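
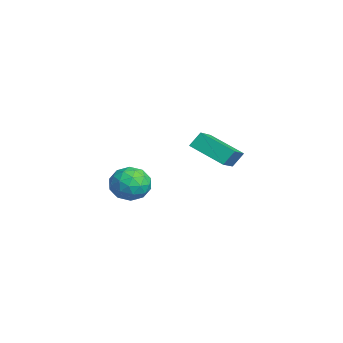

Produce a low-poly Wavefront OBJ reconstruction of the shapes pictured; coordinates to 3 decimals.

v 1.078 -0.084 0.949
v 0.937 0.535 1.76
v 2.363 1.397 0.043
v 2.222 2.016 0.855
v 2.758 -0.956 1.905
v 2.617 -0.337 2.717
v 4.043 0.525 1
v 3.902 1.144 1.811
v -4.124 -1.968 -3.134
v -2.908 -2.012 -3.426
v -4.352 -3.868 -3.794
v -3.136 -3.912 -4.086
v -3.49 -3.875 -2.887
v -3.349 -2.7 -2.479
v -3.911 -3.18 -4.741
v -3.77 -2.005 -4.333
v -2.777 -2.761 -4.42
v -2.516 -3.19 -3.274
v -4.744 -2.69 -3.946
v -4.483 -3.119 -2.8
v -3.496 -1.823 -3.222
v -3.764 -4.057 -3.998
v -3.972 -4.035 -3.293
v -3.257 -4.061 -3.465
v -3.755 -2.228 -2.665
v -3.041 -2.253 -2.837
v -3.382 -3.348 -2.52
v -4.219 -3.627 -4.383
v -3.505 -3.652 -4.555
v -4.003 -1.819 -3.755
v -3.288 -1.845 -3.927
v -3.878 -2.532 -4.7
v -2.704 -2.289 -3.978
v -2.838 -3.406 -4.366
v -3.293 -2.976 -4.751
v -3.211 -2.285 -4.511
v -2.551 -2.541 -3.304
v -2.685 -3.658 -3.692
v -2.893 -3.636 -2.987
v -2.81 -2.946 -2.747
v -2.474 -2.982 -3.888
v -4.575 -2.222 -3.528
v -4.709 -3.339 -3.916
v -4.45 -2.934 -4.473
v -4.367 -2.244 -4.233
v -4.422 -2.474 -2.854
v -4.556 -3.591 -3.242
v -4.049 -3.595 -2.709
v -3.967 -2.904 -2.469
v -4.786 -2.898 -3.332
f 2 4 1
f 5 2 1
f 1 4 3
f 3 5 1
f 2 8 4
f 6 2 5
f 6 8 2
f 4 8 3
f 7 5 3
f 3 8 7
f 7 6 5
f 8 6 7
f 9 46 25
f 46 20 49
f 25 49 14
f 46 49 25
f 9 25 21
f 25 14 26
f 21 26 10
f 25 26 21
f 9 21 30
f 21 10 31
f 30 31 16
f 21 31 30
f 9 30 42
f 30 16 45
f 42 45 19
f 30 45 42
f 9 42 46
f 42 19 50
f 46 50 20
f 42 50 46
f 10 26 37
f 26 14 40
f 37 40 18
f 26 40 37
f 14 49 27
f 49 20 48
f 27 48 13
f 49 48 27
f 20 50 47
f 50 19 43
f 47 43 11
f 50 43 47
f 19 45 44
f 45 16 32
f 44 32 15
f 45 32 44
f 16 31 36
f 31 10 33
f 36 33 17
f 31 33 36
f 12 38 24
f 38 18 39
f 24 39 13
f 38 39 24
f 12 24 22
f 24 13 23
f 22 23 11
f 24 23 22
f 12 22 29
f 22 11 28
f 29 28 15
f 22 28 29
f 12 29 34
f 29 15 35
f 34 35 17
f 29 35 34
f 12 34 38
f 34 17 41
f 38 41 18
f 34 41 38
f 13 39 27
f 39 18 40
f 27 40 14
f 39 40 27
f 11 23 47
f 23 13 48
f 47 48 20
f 23 48 47
f 15 28 44
f 28 11 43
f 44 43 19
f 28 43 44
f 17 35 36
f 35 15 32
f 36 32 16
f 35 32 36
f 18 41 37
f 41 17 33
f 37 33 10
f 41 33 37



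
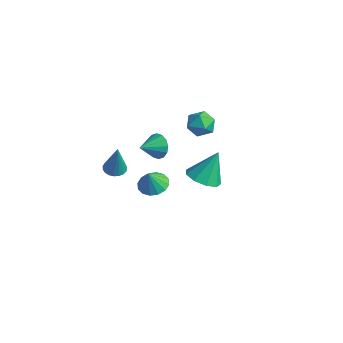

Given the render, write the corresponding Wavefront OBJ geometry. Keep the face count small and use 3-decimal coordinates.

v -0.236 -1.055 1.938
v 0.176 -1.291 1.245
v -0.184 -2.265 2.382
v 0.487 -1.175 1.527
v 0.603 -1.026 1.919
v 0.495 -0.885 2.315
v 0.19 -0.789 2.611
v -0.228 -0.765 2.726
v -0.649 -0.819 2.63
v -0.959 -0.936 2.349
v -1.075 -1.084 1.957
v -0.967 -1.225 1.56
v -0.663 -1.321 1.265
v -0.244 -1.345 1.15
v -4.158 -1.225 -2.347
v -3.637 -1.641 -2.526
v -3.582 -1.395 -0.273
v -3.514 -1.382 -2.539
v -3.502 -1.096 -2.519
v -3.604 -0.832 -2.469
v -3.801 -0.636 -2.398
v -4.06 -0.542 -2.319
v -4.336 -0.566 -2.244
v -4.581 -0.704 -2.187
v -4.753 -0.932 -2.158
v -4.822 -1.21 -2.162
v -4.777 -1.491 -2.198
v -4.624 -1.726 -2.259
v -4.39 -1.874 -2.336
v -4.117 -1.91 -2.415
v -3.851 -1.828 -2.482
v -2.97 0.565 -3.815
v -2.383 -0.076 -4.147
v -2.79 0.095 -2.585
v -2.107 0.304 -4.042
v -2.062 0.754 -3.877
v -2.26 1.154 -3.695
v -2.649 1.395 -3.546
v -3.124 1.414 -3.468
v -3.558 1.206 -3.484
v -3.834 0.826 -3.589
v -3.879 0.376 -3.754
v -3.681 -0.023 -3.936
v -3.292 -0.265 -4.085
v -2.817 -0.284 -4.162
v -0.96 2.08 2.355
v -0.223 2.621 2.345
v -0.117 0.939 2.775
v 0.62 1.48 2.765
v -0.027 1.601 3.399
v -0.549 2.307 3.14
v 0.209 1.253 1.98
v -0.313 1.959 1.721
v 0.5 2.11 2.113
v 0.354 2.325 2.99
v -0.694 1.235 2.13
v -0.84 1.45 3.007
v 3.314 -0.668 1.441
v 4.322 -0.522 1.289
v 3.446 0.228 3.179
v 3.958 0.025 1.035
v 3.293 0.248 0.97
v 2.638 0.042 1.126
v 2.299 -0.496 1.429
v 2.435 -1.115 1.738
v 2.982 -1.524 1.908
v 3.685 -1.533 1.859
v 4.214 -1.137 1.615
f 2 1 4
f 2 4 3
f 4 1 5
f 4 5 3
f 5 1 6
f 5 6 3
f 6 1 7
f 6 7 3
f 7 1 8
f 7 8 3
f 8 1 9
f 8 9 3
f 9 1 10
f 9 10 3
f 10 1 11
f 10 11 3
f 11 1 12
f 11 12 3
f 12 1 13
f 12 13 3
f 13 1 14
f 13 14 3
f 14 1 2
f 14 2 3
f 16 15 18
f 16 18 17
f 18 15 19
f 18 19 17
f 19 15 20
f 19 20 17
f 20 15 21
f 20 21 17
f 21 15 22
f 21 22 17
f 22 15 23
f 22 23 17
f 23 15 24
f 23 24 17
f 24 15 25
f 24 25 17
f 25 15 26
f 25 26 17
f 26 15 27
f 26 27 17
f 27 15 28
f 27 28 17
f 28 15 29
f 28 29 17
f 29 15 30
f 29 30 17
f 30 15 31
f 30 31 17
f 31 15 16
f 31 16 17
f 33 32 35
f 33 35 34
f 35 32 36
f 35 36 34
f 36 32 37
f 36 37 34
f 37 32 38
f 37 38 34
f 38 32 39
f 38 39 34
f 39 32 40
f 39 40 34
f 40 32 41
f 40 41 34
f 41 32 42
f 41 42 34
f 42 32 43
f 42 43 34
f 43 32 44
f 43 44 34
f 44 32 45
f 44 45 34
f 45 32 33
f 45 33 34
f 46 57 51
f 46 51 47
f 46 47 53
f 46 53 56
f 46 56 57
f 47 51 55
f 51 57 50
f 57 56 48
f 56 53 52
f 53 47 54
f 49 55 50
f 49 50 48
f 49 48 52
f 49 52 54
f 49 54 55
f 50 55 51
f 48 50 57
f 52 48 56
f 54 52 53
f 55 54 47
f 59 58 61
f 59 61 60
f 61 58 62
f 61 62 60
f 62 58 63
f 62 63 60
f 63 58 64
f 63 64 60
f 64 58 65
f 64 65 60
f 65 58 66
f 65 66 60
f 66 58 67
f 66 67 60
f 67 58 68
f 67 68 60
f 68 58 59
f 68 59 60



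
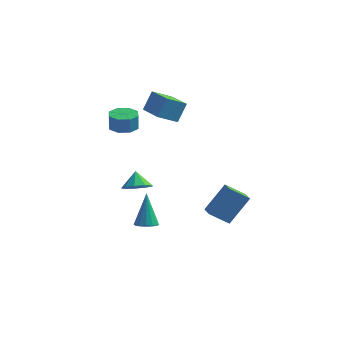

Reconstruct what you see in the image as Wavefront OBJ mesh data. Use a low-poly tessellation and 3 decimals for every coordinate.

v -0.386 -4.29 -1.415
v 0.297 -4.367 -1.286
v -0.674 -3.47 0.595
v 0.266 -4.035 -1.426
v 0.059 -3.77 -1.563
v -0.266 -3.645 -1.661
v -0.624 -3.693 -1.693
v -0.918 -3.9 -1.65
v -1.07 -4.212 -1.545
v -1.038 -4.545 -1.405
v -0.832 -4.809 -1.267
v -0.506 -4.934 -1.17
v -0.148 -4.887 -1.138
v 0.146 -4.679 -1.18
v 1.663 -0.326 -2.154
v 2.519 0.738 -0.507
v 2.747 0.151 -3.025
v 3.603 1.215 -1.378
v 2.197 -1.115 -1.922
v 3.053 -0.051 -0.275
v 3.281 -0.638 -2.793
v 4.137 0.426 -1.146
v -1.992 1.813 3.654
v -1.678 2.487 4.887
v -3.412 3.168 3.275
v -3.099 3.842 4.508
v -1.041 2.618 2.972
v -0.728 3.292 4.205
v -2.462 3.973 2.593
v -2.148 4.647 3.826
v -3.513 0.32 3.345
v -2.613 0.338 3.34
v -2.607 0.337 4.41
v -3.507 0.32 4.415
v -2.889 0.969 3.342
v -2.883 0.968 4.412
v -3.53 1.22 3.346
v -3.524 1.219 4.416
v -4.162 0.945 3.349
v -4.155 0.944 4.419
v -4.413 0.303 3.35
v -4.407 0.302 4.42
v -4.137 -0.328 3.348
v -4.131 -0.329 4.418
v -3.496 -0.579 3.344
v -3.49 -0.58 4.414
v -2.865 -0.304 3.341
v -2.858 -0.305 4.411
v -2.496 -0.216 -1.244
v -1.848 -0.633 -0.704
v -2.844 0.416 -0.336
v -1.601 -0.105 -0.977
v -1.773 0.37 -1.375
v -2.283 0.571 -1.711
v -2.892 0.403 -1.829
v -3.316 -0.054 -1.672
v -3.356 -0.588 -1.316
v -2.993 -0.947 -0.925
v -2.398 -0.965 -0.684
f 2 1 4
f 2 4 3
f 4 1 5
f 4 5 3
f 5 1 6
f 5 6 3
f 6 1 7
f 6 7 3
f 7 1 8
f 7 8 3
f 8 1 9
f 8 9 3
f 9 1 10
f 9 10 3
f 10 1 11
f 10 11 3
f 11 1 12
f 11 12 3
f 12 1 13
f 12 13 3
f 13 1 14
f 13 14 3
f 14 1 2
f 14 2 3
f 16 18 15
f 19 16 15
f 15 18 17
f 17 19 15
f 16 22 18
f 20 16 19
f 20 22 16
f 18 22 17
f 21 19 17
f 17 22 21
f 21 20 19
f 22 20 21
f 24 26 23
f 27 24 23
f 23 26 25
f 25 27 23
f 24 30 26
f 28 24 27
f 28 30 24
f 26 30 25
f 29 27 25
f 25 30 29
f 29 28 27
f 30 28 29
f 32 31 35
f 32 35 33
f 33 35 36
f 33 36 34
f 35 31 37
f 35 37 36
f 36 37 38
f 36 38 34
f 37 31 39
f 37 39 38
f 38 39 40
f 38 40 34
f 39 31 41
f 39 41 40
f 40 41 42
f 40 42 34
f 41 31 43
f 41 43 42
f 42 43 44
f 42 44 34
f 43 31 45
f 43 45 44
f 44 45 46
f 44 46 34
f 45 31 47
f 45 47 46
f 46 47 48
f 46 48 34
f 47 31 32
f 47 32 48
f 48 32 33
f 48 33 34
f 50 49 52
f 50 52 51
f 52 49 53
f 52 53 51
f 53 49 54
f 53 54 51
f 54 49 55
f 54 55 51
f 55 49 56
f 55 56 51
f 56 49 57
f 56 57 51
f 57 49 58
f 57 58 51
f 58 49 59
f 58 59 51
f 59 49 50
f 59 50 51



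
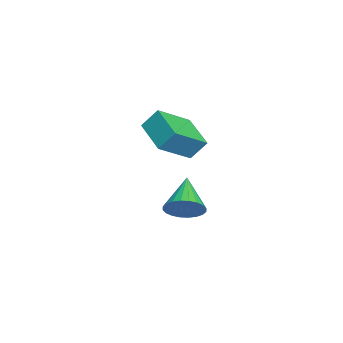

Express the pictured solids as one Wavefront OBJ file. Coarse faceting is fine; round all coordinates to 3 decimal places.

v 1.059 3.411 -1.933
v 1.394 3.852 -1.458
v -0.199 3.389 -1.027
v 1.267 4.041 -1.629
v 1.108 4.134 -1.847
v 0.942 4.117 -2.078
v 0.794 3.992 -2.286
v 0.686 3.779 -2.441
v 0.634 3.51 -2.519
v 0.648 3.226 -2.508
v 0.723 2.97 -2.409
v 0.85 2.781 -2.237
v 1.009 2.688 -2.02
v 1.175 2.705 -1.789
v 1.323 2.829 -1.58
v 1.431 3.042 -1.425
v 1.483 3.312 -1.348
v 1.469 3.596 -1.359
v 1.152 3.046 1.489
v 1.154 3.579 2.177
v 2.347 3.707 0.973
v 2.349 4.24 1.66
v 1.991 2.1 2.22
v 1.993 2.633 2.907
v 3.186 2.761 1.703
v 3.188 3.294 2.391
f 2 1 4
f 2 4 3
f 4 1 5
f 4 5 3
f 5 1 6
f 5 6 3
f 6 1 7
f 6 7 3
f 7 1 8
f 7 8 3
f 8 1 9
f 8 9 3
f 9 1 10
f 9 10 3
f 10 1 11
f 10 11 3
f 11 1 12
f 11 12 3
f 12 1 13
f 12 13 3
f 13 1 14
f 13 14 3
f 14 1 15
f 14 15 3
f 15 1 16
f 15 16 3
f 16 1 17
f 16 17 3
f 17 1 18
f 17 18 3
f 18 1 2
f 18 2 3
f 20 22 19
f 23 20 19
f 19 22 21
f 21 23 19
f 20 26 22
f 24 20 23
f 24 26 20
f 22 26 21
f 25 23 21
f 21 26 25
f 25 24 23
f 26 24 25



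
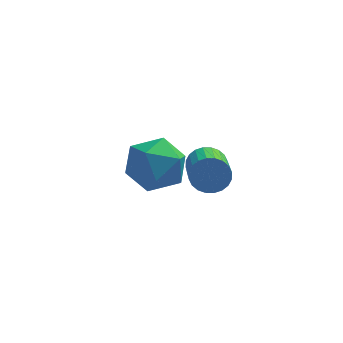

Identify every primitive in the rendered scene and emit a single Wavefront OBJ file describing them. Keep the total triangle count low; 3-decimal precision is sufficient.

v -1.067 1.568 0.629
v -0.721 1.33 0.121
v -0.706 -0.486 0.982
v -1.053 -0.248 1.491
v -0.532 1.406 0.278
v -0.518 -0.41 1.14
v -0.425 1.507 0.49
v -0.41 -0.309 1.351
v -0.416 1.617 0.722
v -0.401 -0.199 1.584
v -0.506 1.72 0.94
v -0.491 -0.096 1.802
v -0.681 1.8 1.111
v -0.666 -0.016 1.973
v -0.915 1.844 1.209
v -0.9 0.028 2.07
v -1.172 1.847 1.218
v -1.158 0.031 2.08
v -1.414 1.806 1.138
v -1.399 -0.01 1.999
v -1.602 1.73 0.98
v -1.588 -0.086 1.842
v -1.71 1.629 0.769
v -1.695 -0.187 1.63
v -1.719 1.519 0.536
v -1.704 -0.297 1.398
v -1.629 1.416 0.318
v -1.614 -0.4 1.18
v -1.454 1.336 0.147
v -1.439 -0.48 1.009
v -1.22 1.292 0.05
v -1.205 -0.524 0.911
v -0.962 1.289 0.04
v -0.948 -0.527 0.902
v -3.421 4.157 -0.397
v -2.333 4.16 -0.006
v -2.887 3.14 -1.874
v -1.799 3.143 -1.483
v -2.615 2.55 -0.917
v -2.945 3.179 -0.004
v -2.275 4.121 -1.876
v -2.605 4.75 -0.963
v -1.624 4.138 -0.92
v -1.834 3.167 -0.327
v -3.386 4.133 -1.553
v -3.596 3.162 -0.96
f 2 1 5
f 2 5 3
f 3 5 6
f 3 6 4
f 5 1 7
f 5 7 6
f 6 7 8
f 6 8 4
f 7 1 9
f 7 9 8
f 8 9 10
f 8 10 4
f 9 1 11
f 9 11 10
f 10 11 12
f 10 12 4
f 11 1 13
f 11 13 12
f 12 13 14
f 12 14 4
f 13 1 15
f 13 15 14
f 14 15 16
f 14 16 4
f 15 1 17
f 15 17 16
f 16 17 18
f 16 18 4
f 17 1 19
f 17 19 18
f 18 19 20
f 18 20 4
f 19 1 21
f 19 21 20
f 20 21 22
f 20 22 4
f 21 1 23
f 21 23 22
f 22 23 24
f 22 24 4
f 23 1 25
f 23 25 24
f 24 25 26
f 24 26 4
f 25 1 27
f 25 27 26
f 26 27 28
f 26 28 4
f 27 1 29
f 27 29 28
f 28 29 30
f 28 30 4
f 29 1 31
f 29 31 30
f 30 31 32
f 30 32 4
f 31 1 33
f 31 33 32
f 32 33 34
f 32 34 4
f 33 1 2
f 33 2 34
f 34 2 3
f 34 3 4
f 35 46 40
f 35 40 36
f 35 36 42
f 35 42 45
f 35 45 46
f 36 40 44
f 40 46 39
f 46 45 37
f 45 42 41
f 42 36 43
f 38 44 39
f 38 39 37
f 38 37 41
f 38 41 43
f 38 43 44
f 39 44 40
f 37 39 46
f 41 37 45
f 43 41 42
f 44 43 36



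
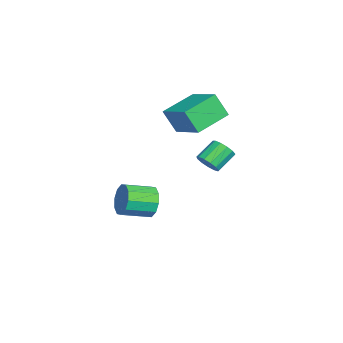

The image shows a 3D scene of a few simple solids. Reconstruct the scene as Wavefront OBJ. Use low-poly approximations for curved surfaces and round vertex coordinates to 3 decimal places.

v 2.947 2.443 2.221
v 3.394 2.907 2.307
v 2.619 3.522 3.005
v 2.173 3.057 2.919
v 3.202 3.002 2.01
v 2.428 3.617 2.708
v 2.929 2.92 1.78
v 2.155 3.535 2.478
v 2.662 2.686 1.69
v 1.888 3.301 2.388
v 2.485 2.375 1.769
v 1.711 2.99 2.466
v 2.456 2.085 1.991
v 1.681 2.7 2.688
v 2.582 1.909 2.286
v 1.808 2.524 2.984
v 2.824 1.902 2.561
v 2.05 2.517 3.258
v 3.105 2.067 2.728
v 2.331 2.682 3.425
v 3.336 2.351 2.734
v 2.562 2.966 3.431
v 3.444 2.664 2.577
v 2.67 3.279 3.275
v -0.856 -0.965 -2.905
v -0.558 -0.546 -2.107
v 0.155 -1.877 -1.676
v -0.144 -2.295 -2.475
v -1.08 -0.791 -1.999
v -0.368 -2.122 -1.568
v -1.517 -1.102 -2.237
v -0.805 -2.433 -1.806
v -1.702 -1.361 -2.731
v -0.989 -2.692 -2.3
v -1.563 -1.468 -3.291
v -0.851 -2.799 -2.86
v -1.155 -1.383 -3.704
v -0.442 -2.714 -3.273
v -0.632 -1.138 -3.812
v 0.08 -2.469 -3.381
v -0.195 -0.827 -3.574
v 0.517 -2.158 -3.143
v -0.011 -0.568 -3.08
v 0.702 -1.899 -2.649
v -0.149 -0.461 -2.52
v 0.563 -1.792 -2.089
v -3.413 1.242 2.082
v -3.479 0.565 3.362
v -2.092 2.564 2.849
v -2.158 1.887 4.129
v -1.902 0.053 1.531
v -1.968 -0.624 2.811
v -0.581 1.375 2.298
v -0.647 0.698 3.578
f 2 1 5
f 2 5 3
f 3 5 6
f 3 6 4
f 5 1 7
f 5 7 6
f 6 7 8
f 6 8 4
f 7 1 9
f 7 9 8
f 8 9 10
f 8 10 4
f 9 1 11
f 9 11 10
f 10 11 12
f 10 12 4
f 11 1 13
f 11 13 12
f 12 13 14
f 12 14 4
f 13 1 15
f 13 15 14
f 14 15 16
f 14 16 4
f 15 1 17
f 15 17 16
f 16 17 18
f 16 18 4
f 17 1 19
f 17 19 18
f 18 19 20
f 18 20 4
f 19 1 21
f 19 21 20
f 20 21 22
f 20 22 4
f 21 1 23
f 21 23 22
f 22 23 24
f 22 24 4
f 23 1 2
f 23 2 24
f 24 2 3
f 24 3 4
f 26 25 29
f 26 29 27
f 27 29 30
f 27 30 28
f 29 25 31
f 29 31 30
f 30 31 32
f 30 32 28
f 31 25 33
f 31 33 32
f 32 33 34
f 32 34 28
f 33 25 35
f 33 35 34
f 34 35 36
f 34 36 28
f 35 25 37
f 35 37 36
f 36 37 38
f 36 38 28
f 37 25 39
f 37 39 38
f 38 39 40
f 38 40 28
f 39 25 41
f 39 41 40
f 40 41 42
f 40 42 28
f 41 25 43
f 41 43 42
f 42 43 44
f 42 44 28
f 43 25 45
f 43 45 44
f 44 45 46
f 44 46 28
f 45 25 26
f 45 26 46
f 46 26 27
f 46 27 28
f 48 50 47
f 51 48 47
f 47 50 49
f 49 51 47
f 48 54 50
f 52 48 51
f 52 54 48
f 50 54 49
f 53 51 49
f 49 54 53
f 53 52 51
f 54 52 53



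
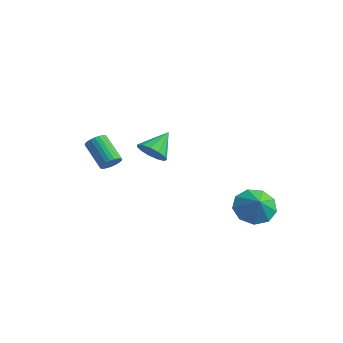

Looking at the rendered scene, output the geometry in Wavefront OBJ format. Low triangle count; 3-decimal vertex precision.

v -1.726 0.151 -1.212
v -1.407 0.445 -0.89
v -2.594 0.723 0.034
v -2.914 0.429 -0.288
v -1.477 0.592 -1.024
v -2.664 0.87 -0.1
v -1.585 0.671 -1.187
v -2.772 0.95 -0.263
v -1.714 0.672 -1.353
v -2.901 0.95 -0.429
v -1.845 0.593 -1.498
v -3.033 0.871 -0.574
v -1.958 0.447 -1.599
v -3.146 0.725 -0.675
v -2.036 0.256 -1.642
v -3.223 0.534 -0.718
v -2.067 0.049 -1.619
v -3.254 0.327 -0.695
v -2.046 -0.143 -1.534
v -3.233 0.135 -0.61
v -1.976 -0.29 -1.4
v -3.163 -0.012 -0.476
v -1.868 -0.37 -1.237
v -3.055 -0.091 -0.313
v -1.739 -0.37 -1.071
v -2.926 -0.092 -0.147
v -1.607 -0.291 -0.926
v -2.795 -0.013 -0.002
v -1.494 -0.145 -0.825
v -2.682 0.133 0.099
v -1.417 0.046 -0.782
v -2.604 0.324 0.142
v -1.386 0.253 -0.805
v -2.573 0.531 0.119
v 1.186 -0.441 0.782
v 1.832 -0.213 0.476
v 1.174 0.661 1.578
v 1.523 -0.046 0.241
v 1.108 -0.005 0.177
v 0.717 -0.103 0.305
v 0.475 -0.308 0.585
v 0.46 -0.555 0.927
v 0.675 -0.766 1.224
v 1.052 -0.874 1.38
v 1.472 -0.845 1.346
v 1.802 -0.688 1.133
v 1.936 -0.452 0.809
v 3.311 3.964 -3.723
v 3.766 3.367 -4.414
v 3.909 3.556 -2.977
v 4.108 3.972 -4.359
v 4.078 4.574 -4.006
v 3.688 4.889 -3.521
v 3.122 4.772 -3.131
v 2.644 4.277 -3.018
v 2.478 3.635 -3.235
v 2.702 3.147 -3.68
v 3.21 3.041 -4.146
f 2 1 5
f 2 5 3
f 3 5 6
f 3 6 4
f 5 1 7
f 5 7 6
f 6 7 8
f 6 8 4
f 7 1 9
f 7 9 8
f 8 9 10
f 8 10 4
f 9 1 11
f 9 11 10
f 10 11 12
f 10 12 4
f 11 1 13
f 11 13 12
f 12 13 14
f 12 14 4
f 13 1 15
f 13 15 14
f 14 15 16
f 14 16 4
f 15 1 17
f 15 17 16
f 16 17 18
f 16 18 4
f 17 1 19
f 17 19 18
f 18 19 20
f 18 20 4
f 19 1 21
f 19 21 20
f 20 21 22
f 20 22 4
f 21 1 23
f 21 23 22
f 22 23 24
f 22 24 4
f 23 1 25
f 23 25 24
f 24 25 26
f 24 26 4
f 25 1 27
f 25 27 26
f 26 27 28
f 26 28 4
f 27 1 29
f 27 29 28
f 28 29 30
f 28 30 4
f 29 1 31
f 29 31 30
f 30 31 32
f 30 32 4
f 31 1 33
f 31 33 32
f 32 33 34
f 32 34 4
f 33 1 2
f 33 2 34
f 34 2 3
f 34 3 4
f 36 35 38
f 36 38 37
f 38 35 39
f 38 39 37
f 39 35 40
f 39 40 37
f 40 35 41
f 40 41 37
f 41 35 42
f 41 42 37
f 42 35 43
f 42 43 37
f 43 35 44
f 43 44 37
f 44 35 45
f 44 45 37
f 45 35 46
f 45 46 37
f 46 35 47
f 46 47 37
f 47 35 36
f 47 36 37
f 49 48 51
f 49 51 50
f 51 48 52
f 51 52 50
f 52 48 53
f 52 53 50
f 53 48 54
f 53 54 50
f 54 48 55
f 54 55 50
f 55 48 56
f 55 56 50
f 56 48 57
f 56 57 50
f 57 48 58
f 57 58 50
f 58 48 49
f 58 49 50



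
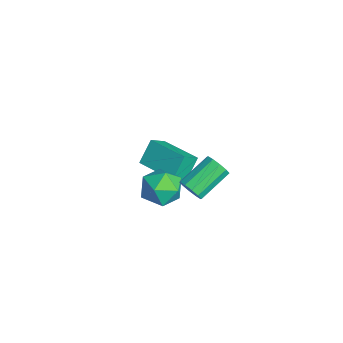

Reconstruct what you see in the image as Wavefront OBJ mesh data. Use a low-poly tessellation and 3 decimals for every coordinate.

v -1.913 0.352 -0.356
v -1.512 -0.287 0.238
v -2.38 0.918 0.568
v -1.979 0.279 1.162
v -0.441 1.381 -0.242
v -0.04 0.742 0.352
v -0.908 1.947 0.682
v -0.507 1.308 1.276
v 0.412 0.148 1.627
v 0.991 0.87 1.494
v 1.449 -0.79 1.046
v 2.028 -0.068 0.913
v 1.831 -0.356 1.781
v 1.19 0.223 2.14
v 1.25 -0.143 0.4
v 0.609 0.436 0.759
v 1.509 0.691 0.736
v 1.868 0.559 1.59
v 0.572 -0.479 0.95
v 0.931 -0.611 1.804
v 3.522 0.665 3.264
v 3.904 0.635 3.671
v 3.261 1.825 4.364
v 2.878 1.855 3.956
v 4.027 0.844 3.425
v 3.384 2.035 4.117
v 3.957 0.985 3.117
v 3.313 2.176 3.809
v 3.72 1.004 2.865
v 3.077 2.194 3.557
v 3.407 0.893 2.765
v 2.764 2.084 3.458
v 3.139 0.695 2.856
v 2.496 1.885 3.549
v 3.016 0.485 3.103
v 2.373 1.676 3.795
v 3.087 0.344 3.411
v 2.443 1.535 4.103
v 3.323 0.326 3.663
v 2.68 1.516 4.355
v 3.636 0.436 3.762
v 2.993 1.627 4.455
f 2 4 1
f 5 2 1
f 1 4 3
f 3 5 1
f 2 8 4
f 6 2 5
f 6 8 2
f 4 8 3
f 7 5 3
f 3 8 7
f 7 6 5
f 8 6 7
f 9 20 14
f 9 14 10
f 9 10 16
f 9 16 19
f 9 19 20
f 10 14 18
f 14 20 13
f 20 19 11
f 19 16 15
f 16 10 17
f 12 18 13
f 12 13 11
f 12 11 15
f 12 15 17
f 12 17 18
f 13 18 14
f 11 13 20
f 15 11 19
f 17 15 16
f 18 17 10
f 22 21 25
f 22 25 23
f 23 25 26
f 23 26 24
f 25 21 27
f 25 27 26
f 26 27 28
f 26 28 24
f 27 21 29
f 27 29 28
f 28 29 30
f 28 30 24
f 29 21 31
f 29 31 30
f 30 31 32
f 30 32 24
f 31 21 33
f 31 33 32
f 32 33 34
f 32 34 24
f 33 21 35
f 33 35 34
f 34 35 36
f 34 36 24
f 35 21 37
f 35 37 36
f 36 37 38
f 36 38 24
f 37 21 39
f 37 39 38
f 38 39 40
f 38 40 24
f 39 21 41
f 39 41 40
f 40 41 42
f 40 42 24
f 41 21 22
f 41 22 42
f 42 22 23
f 42 23 24



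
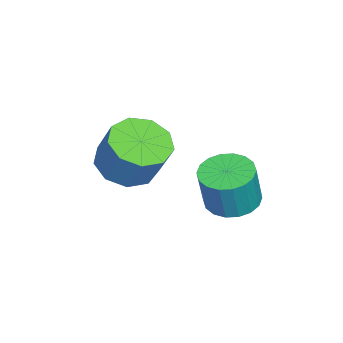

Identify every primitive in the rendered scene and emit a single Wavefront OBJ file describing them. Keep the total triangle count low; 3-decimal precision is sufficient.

v 1.272 -2.854 2.646
v 1.815 -3.65 2.825
v 2.23 -3.082 4.093
v 1.688 -2.286 3.914
v 2.18 -3.192 2.5
v 2.596 -2.624 3.768
v 2.121 -2.576 2.243
v 2.537 -2.008 3.511
v 1.665 -2.09 2.175
v 2.08 -1.522 3.443
v 1.025 -1.961 2.327
v 1.44 -1.393 3.595
v 0.501 -2.25 2.628
v 0.916 -1.682 3.896
v 0.337 -2.822 2.938
v 0.753 -2.254 4.206
v 0.612 -3.409 3.111
v 1.027 -2.84 4.379
v 1.195 -3.736 3.067
v 1.61 -3.168 4.334
v 0.852 0.153 1.389
v 1.58 -0.207 1.177
v 1.936 -0.314 2.578
v 1.208 0.047 2.791
v 1.666 0.156 1.182
v 2.022 0.05 2.584
v 1.591 0.52 1.229
v 1.947 0.413 2.631
v 1.369 0.81 1.308
v 1.725 0.703 2.709
v 1.045 0.971 1.403
v 1.401 0.864 2.804
v 0.683 0.97 1.495
v 1.039 0.863 2.896
v 0.354 0.807 1.566
v 0.71 0.7 2.967
v 0.124 0.514 1.602
v 0.48 0.407 3.003
v 0.038 0.15 1.596
v 0.394 0.044 2.998
v 0.113 -0.213 1.549
v 0.469 -0.32 2.951
v 0.335 -0.503 1.471
v 0.691 -0.61 2.872
v 0.659 -0.664 1.376
v 1.015 -0.771 2.777
v 1.021 -0.663 1.284
v 1.377 -0.77 2.685
v 1.35 -0.5 1.213
v 1.706 -0.607 2.614
f 2 1 5
f 2 5 3
f 3 5 6
f 3 6 4
f 5 1 7
f 5 7 6
f 6 7 8
f 6 8 4
f 7 1 9
f 7 9 8
f 8 9 10
f 8 10 4
f 9 1 11
f 9 11 10
f 10 11 12
f 10 12 4
f 11 1 13
f 11 13 12
f 12 13 14
f 12 14 4
f 13 1 15
f 13 15 14
f 14 15 16
f 14 16 4
f 15 1 17
f 15 17 16
f 16 17 18
f 16 18 4
f 17 1 19
f 17 19 18
f 18 19 20
f 18 20 4
f 19 1 2
f 19 2 20
f 20 2 3
f 20 3 4
f 22 21 25
f 22 25 23
f 23 25 26
f 23 26 24
f 25 21 27
f 25 27 26
f 26 27 28
f 26 28 24
f 27 21 29
f 27 29 28
f 28 29 30
f 28 30 24
f 29 21 31
f 29 31 30
f 30 31 32
f 30 32 24
f 31 21 33
f 31 33 32
f 32 33 34
f 32 34 24
f 33 21 35
f 33 35 34
f 34 35 36
f 34 36 24
f 35 21 37
f 35 37 36
f 36 37 38
f 36 38 24
f 37 21 39
f 37 39 38
f 38 39 40
f 38 40 24
f 39 21 41
f 39 41 40
f 40 41 42
f 40 42 24
f 41 21 43
f 41 43 42
f 42 43 44
f 42 44 24
f 43 21 45
f 43 45 44
f 44 45 46
f 44 46 24
f 45 21 47
f 45 47 46
f 46 47 48
f 46 48 24
f 47 21 49
f 47 49 48
f 48 49 50
f 48 50 24
f 49 21 22
f 49 22 50
f 50 22 23
f 50 23 24



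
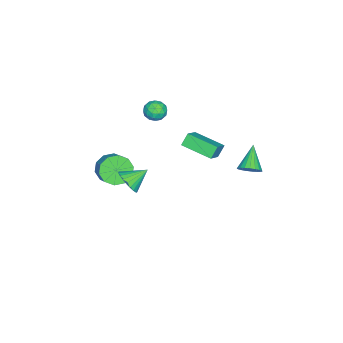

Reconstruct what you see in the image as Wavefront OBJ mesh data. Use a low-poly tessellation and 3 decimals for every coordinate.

v -0.047 3.35 -0.464
v 0.352 2.98 -0.09
v -1.213 3.11 0.544
v 0.391 3.231 0.016
v 0.355 3.502 0.038
v 0.249 3.747 -0.026
v 0.092 3.923 -0.166
v -0.089 4 -0.357
v -0.263 3.965 -0.567
v -0.399 3.824 -0.759
v -0.474 3.6 -0.899
v -0.476 3.334 -0.965
v -0.403 3.07 -0.943
v -0.268 2.855 -0.839
v -0.096 2.725 -0.67
v 0.086 2.704 -0.465
v 0.244 2.794 -0.26
v -2.089 -2.164 0.733
v -1.814 -2.541 0.22
v -2.766 -3.019 1
v -2.491 -3.396 0.487
v -2.11 -3.242 1.046
v -1.692 -2.713 0.881
v -2.888 -2.847 0.339
v -2.47 -2.318 0.174
v -2.308 -2.964 -0.024
v -1.827 -3.208 0.414
v -2.753 -2.352 0.806
v -2.272 -2.596 1.244
v -1.892 -2.277 0.453
v -2.688 -3.283 0.767
v -2.464 -3.192 1.096
v -2.303 -3.414 0.794
v -1.82 -2.378 0.842
v -1.659 -2.601 0.54
v -1.833 -3.012 1.026
v -2.921 -2.959 0.68
v -2.76 -3.182 0.378
v -2.277 -2.146 0.426
v -2.116 -2.368 0.124
v -2.747 -2.548 0.194
v -2.021 -2.748 0.008
v -2.419 -3.25 0.165
v -2.652 -2.927 0.078
v -2.406 -2.617 -0.019
v -1.738 -2.891 0.265
v -2.136 -3.394 0.422
v -1.913 -3.303 0.751
v -1.667 -2.992 0.654
v -2.029 -3.139 0.122
v -2.444 -2.166 0.798
v -2.842 -2.669 0.955
v -2.913 -2.568 0.566
v -2.667 -2.257 0.469
v -2.161 -2.31 1.055
v -2.559 -2.812 1.212
v -2.174 -2.943 1.239
v -1.928 -2.633 1.142
v -2.551 -2.421 1.098
v 1.115 -3.815 -1.781
v 1.664 -3.704 -2.524
v 2.314 -3.155 -1.962
v 1.765 -3.265 -1.219
v 1.288 -3.269 -2.514
v 1.939 -2.72 -1.952
v 0.846 -3.042 -2.225
v 1.497 -2.493 -1.663
v 0.507 -3.11 -1.766
v 1.158 -2.561 -1.204
v 0.4 -3.447 -1.312
v 1.051 -2.898 -0.75
v 0.566 -3.925 -1.038
v 1.216 -3.376 -0.476
v 0.941 -4.36 -1.048
v 1.592 -3.811 -0.486
v 1.383 -4.587 -1.337
v 2.034 -4.038 -0.775
v 1.722 -4.519 -1.796
v 2.373 -3.97 -1.234
v 1.829 -4.182 -2.25
v 2.48 -3.633 -1.688
v 4.15 -1.587 0.396
v 4.706 -1.055 0.379
v 3.43 -0.813 1.044
v 4.553 -0.988 0.129
v 4.339 -1.012 -0.08
v 4.096 -1.123 -0.217
v 3.861 -1.305 -0.26
v 3.67 -1.53 -0.204
v 3.552 -1.764 -0.056
v 3.525 -1.971 0.16
v 3.594 -2.119 0.413
v 3.746 -2.186 0.662
v 3.961 -2.162 0.871
v 4.204 -2.05 1.008
v 4.439 -1.868 1.052
v 4.63 -1.643 0.995
v 4.748 -1.409 0.847
v 4.775 -1.203 0.631
v -2.227 -0.855 -1.464
v -2.676 -0.663 -0.818
v -1.994 0.894 -1.822
v -2.442 1.086 -1.175
v -1.158 -0.846 -0.725
v -1.606 -0.654 -0.078
v -0.924 0.903 -1.082
v -1.373 1.095 -0.436
f 2 1 4
f 2 4 3
f 4 1 5
f 4 5 3
f 5 1 6
f 5 6 3
f 6 1 7
f 6 7 3
f 7 1 8
f 7 8 3
f 8 1 9
f 8 9 3
f 9 1 10
f 9 10 3
f 10 1 11
f 10 11 3
f 11 1 12
f 11 12 3
f 12 1 13
f 12 13 3
f 13 1 14
f 13 14 3
f 14 1 15
f 14 15 3
f 15 1 16
f 15 16 3
f 16 1 17
f 16 17 3
f 17 1 2
f 17 2 3
f 18 55 34
f 55 29 58
f 34 58 23
f 55 58 34
f 18 34 30
f 34 23 35
f 30 35 19
f 34 35 30
f 18 30 39
f 30 19 40
f 39 40 25
f 30 40 39
f 18 39 51
f 39 25 54
f 51 54 28
f 39 54 51
f 18 51 55
f 51 28 59
f 55 59 29
f 51 59 55
f 19 35 46
f 35 23 49
f 46 49 27
f 35 49 46
f 23 58 36
f 58 29 57
f 36 57 22
f 58 57 36
f 29 59 56
f 59 28 52
f 56 52 20
f 59 52 56
f 28 54 53
f 54 25 41
f 53 41 24
f 54 41 53
f 25 40 45
f 40 19 42
f 45 42 26
f 40 42 45
f 21 47 33
f 47 27 48
f 33 48 22
f 47 48 33
f 21 33 31
f 33 22 32
f 31 32 20
f 33 32 31
f 21 31 38
f 31 20 37
f 38 37 24
f 31 37 38
f 21 38 43
f 38 24 44
f 43 44 26
f 38 44 43
f 21 43 47
f 43 26 50
f 47 50 27
f 43 50 47
f 22 48 36
f 48 27 49
f 36 49 23
f 48 49 36
f 20 32 56
f 32 22 57
f 56 57 29
f 32 57 56
f 24 37 53
f 37 20 52
f 53 52 28
f 37 52 53
f 26 44 45
f 44 24 41
f 45 41 25
f 44 41 45
f 27 50 46
f 50 26 42
f 46 42 19
f 50 42 46
f 61 60 64
f 61 64 62
f 62 64 65
f 62 65 63
f 64 60 66
f 64 66 65
f 65 66 67
f 65 67 63
f 66 60 68
f 66 68 67
f 67 68 69
f 67 69 63
f 68 60 70
f 68 70 69
f 69 70 71
f 69 71 63
f 70 60 72
f 70 72 71
f 71 72 73
f 71 73 63
f 72 60 74
f 72 74 73
f 73 74 75
f 73 75 63
f 74 60 76
f 74 76 75
f 75 76 77
f 75 77 63
f 76 60 78
f 76 78 77
f 77 78 79
f 77 79 63
f 78 60 80
f 78 80 79
f 79 80 81
f 79 81 63
f 80 60 61
f 80 61 81
f 81 61 62
f 81 62 63
f 83 82 85
f 83 85 84
f 85 82 86
f 85 86 84
f 86 82 87
f 86 87 84
f 87 82 88
f 87 88 84
f 88 82 89
f 88 89 84
f 89 82 90
f 89 90 84
f 90 82 91
f 90 91 84
f 91 82 92
f 91 92 84
f 92 82 93
f 92 93 84
f 93 82 94
f 93 94 84
f 94 82 95
f 94 95 84
f 95 82 96
f 95 96 84
f 96 82 97
f 96 97 84
f 97 82 98
f 97 98 84
f 98 82 99
f 98 99 84
f 99 82 83
f 99 83 84
f 101 103 100
f 104 101 100
f 100 103 102
f 102 104 100
f 101 107 103
f 105 101 104
f 105 107 101
f 103 107 102
f 106 104 102
f 102 107 106
f 106 105 104
f 107 105 106



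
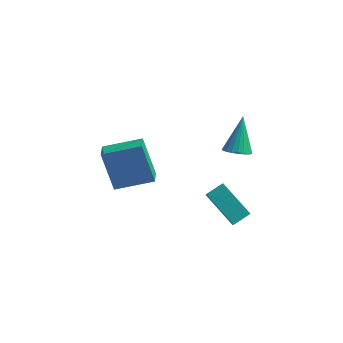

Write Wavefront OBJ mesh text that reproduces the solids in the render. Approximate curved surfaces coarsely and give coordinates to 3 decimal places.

v 2.355 -2.174 -2.615
v 0.962 -1.422 -1.619
v 2.075 -1.236 -3.712
v 0.682 -0.485 -2.716
v 2.918 -1.595 -2.264
v 1.525 -0.844 -1.268
v 2.638 -0.658 -3.361
v 1.245 0.094 -2.365
v 1.84 0.221 0.016
v 2.45 0.407 -0.108
v 1.8 1.299 1.444
v 2.307 0.588 -0.248
v 2.083 0.705 -0.343
v 1.817 0.739 -0.376
v 1.555 0.683 -0.341
v 1.342 0.547 -0.244
v 1.215 0.355 -0.103
v 1.197 0.14 0.059
v 1.289 -0.062 0.214
v 1.477 -0.214 0.334
v 1.728 -0.292 0.4
v 1.998 -0.28 0.399
v 2.241 -0.182 0.331
v 2.414 -0.014 0.21
v 2.488 0.194 0.054
v -3.294 -0.89 -3.089
v -4.006 -0.438 -1.209
v -3.498 -0.089 -3.359
v -4.209 0.364 -1.479
v -1.631 -0.304 -2.601
v -2.342 0.149 -0.721
v -1.834 0.498 -2.871
v -2.546 0.95 -0.991
f 2 4 1
f 5 2 1
f 1 4 3
f 3 5 1
f 2 8 4
f 6 2 5
f 6 8 2
f 4 8 3
f 7 5 3
f 3 8 7
f 7 6 5
f 8 6 7
f 10 9 12
f 10 12 11
f 12 9 13
f 12 13 11
f 13 9 14
f 13 14 11
f 14 9 15
f 14 15 11
f 15 9 16
f 15 16 11
f 16 9 17
f 16 17 11
f 17 9 18
f 17 18 11
f 18 9 19
f 18 19 11
f 19 9 20
f 19 20 11
f 20 9 21
f 20 21 11
f 21 9 22
f 21 22 11
f 22 9 23
f 22 23 11
f 23 9 24
f 23 24 11
f 24 9 25
f 24 25 11
f 25 9 10
f 25 10 11
f 27 29 26
f 30 27 26
f 26 29 28
f 28 30 26
f 27 33 29
f 31 27 30
f 31 33 27
f 29 33 28
f 32 30 28
f 28 33 32
f 32 31 30
f 33 31 32



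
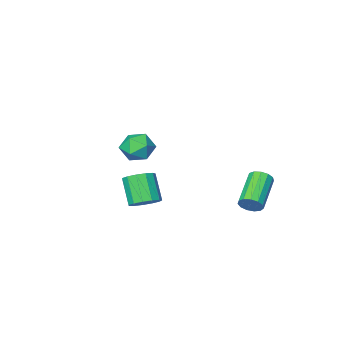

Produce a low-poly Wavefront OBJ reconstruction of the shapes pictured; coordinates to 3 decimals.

v -2.318 2.749 -1.142
v -1.92 2.711 -0.605
v -3.363 1.493 0.379
v -3.762 1.531 -0.158
v -2.139 3.013 -0.553
v -3.583 1.795 0.431
v -2.416 3.232 -0.688
v -3.859 2.014 0.296
v -2.661 3.297 -0.967
v -4.105 2.079 0.017
v -2.798 3.189 -1.302
v -4.242 1.97 -0.317
v -2.782 2.94 -1.586
v -4.226 1.722 -0.601
v -2.619 2.631 -1.729
v -4.063 1.413 -0.745
v -2.361 2.36 -1.686
v -3.804 1.142 -0.701
v -2.089 2.212 -1.47
v -3.532 0.994 -0.486
v -1.889 2.234 -1.15
v -3.333 1.016 -0.166
v -1.826 2.42 -0.828
v -3.27 1.202 0.157
v 3.836 1.466 4.694
v 4.151 0.98 3.946
v 2.549 1.8 3.934
v 2.864 1.314 3.186
v 2.625 0.858 3.98
v 3.42 0.651 4.449
v 3.28 2.129 3.431
v 4.075 1.922 3.9
v 3.808 1.39 3.165
v 3.403 0.604 3.504
v 3.297 2.176 4.376
v 2.892 1.39 4.715
v 0.515 -2.676 -2.747
v 1.387 -2.854 -2.727
v 1.136 -3.921 -1.312
v 0.265 -3.744 -1.333
v 1.318 -2.452 -2.436
v 1.067 -3.519 -1.021
v 0.994 -2.121 -2.243
v 0.743 -3.188 -0.829
v 0.518 -1.966 -2.211
v 0.267 -3.034 -0.796
v 0.041 -2.037 -2.349
v -0.209 -3.104 -0.934
v -0.285 -2.311 -2.614
v -0.536 -3.378 -1.199
v -0.357 -2.701 -2.921
v -0.608 -3.768 -1.506
v -0.152 -3.083 -3.173
v -0.403 -4.15 -1.758
v 0.264 -3.336 -3.29
v 0.014 -4.403 -1.875
v 0.761 -3.379 -3.234
v 0.51 -4.447 -1.82
v 1.179 -3.2 -3.025
v 0.929 -4.267 -1.61
f 2 1 5
f 2 5 3
f 3 5 6
f 3 6 4
f 5 1 7
f 5 7 6
f 6 7 8
f 6 8 4
f 7 1 9
f 7 9 8
f 8 9 10
f 8 10 4
f 9 1 11
f 9 11 10
f 10 11 12
f 10 12 4
f 11 1 13
f 11 13 12
f 12 13 14
f 12 14 4
f 13 1 15
f 13 15 14
f 14 15 16
f 14 16 4
f 15 1 17
f 15 17 16
f 16 17 18
f 16 18 4
f 17 1 19
f 17 19 18
f 18 19 20
f 18 20 4
f 19 1 21
f 19 21 20
f 20 21 22
f 20 22 4
f 21 1 23
f 21 23 22
f 22 23 24
f 22 24 4
f 23 1 2
f 23 2 24
f 24 2 3
f 24 3 4
f 25 36 30
f 25 30 26
f 25 26 32
f 25 32 35
f 25 35 36
f 26 30 34
f 30 36 29
f 36 35 27
f 35 32 31
f 32 26 33
f 28 34 29
f 28 29 27
f 28 27 31
f 28 31 33
f 28 33 34
f 29 34 30
f 27 29 36
f 31 27 35
f 33 31 32
f 34 33 26
f 38 37 41
f 38 41 39
f 39 41 42
f 39 42 40
f 41 37 43
f 41 43 42
f 42 43 44
f 42 44 40
f 43 37 45
f 43 45 44
f 44 45 46
f 44 46 40
f 45 37 47
f 45 47 46
f 46 47 48
f 46 48 40
f 47 37 49
f 47 49 48
f 48 49 50
f 48 50 40
f 49 37 51
f 49 51 50
f 50 51 52
f 50 52 40
f 51 37 53
f 51 53 52
f 52 53 54
f 52 54 40
f 53 37 55
f 53 55 54
f 54 55 56
f 54 56 40
f 55 37 57
f 55 57 56
f 56 57 58
f 56 58 40
f 57 37 59
f 57 59 58
f 58 59 60
f 58 60 40
f 59 37 38
f 59 38 60
f 60 38 39
f 60 39 40



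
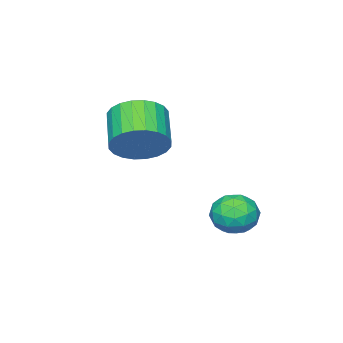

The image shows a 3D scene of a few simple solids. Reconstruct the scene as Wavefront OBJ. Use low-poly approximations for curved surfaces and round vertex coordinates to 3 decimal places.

v 0.207 -0.095 -3.224
v 0.95 0.221 -3.422
v 0.81 -1.081 -2.538
v 1.553 -0.765 -2.736
v 1.053 -0.357 -2.213
v 0.68 0.253 -2.636
v 1.08 -1.113 -3.324
v 0.707 -0.503 -3.747
v 1.489 -0.408 -3.483
v 1.472 0.06 -2.796
v 0.288 -0.92 -3.164
v 0.271 -0.452 -2.477
v 0.526 0.15 -3.383
v 1.234 -1.01 -2.577
v 0.941 -0.77 -2.269
v 1.377 -0.584 -2.385
v 0.367 0.168 -2.922
v 0.804 0.354 -3.038
v 0.864 0.014 -2.327
v 0.956 -1.214 -2.922
v 1.393 -1.028 -3.038
v 0.383 -0.276 -3.575
v 0.819 -0.09 -3.691
v 0.896 -0.874 -3.633
v 1.279 -0.034 -3.535
v 1.633 -0.614 -3.132
v 1.355 -0.818 -3.478
v 1.136 -0.46 -3.727
v 1.269 0.241 -3.132
v 1.623 -0.339 -2.729
v 1.33 -0.099 -2.421
v 1.111 0.259 -2.67
v 1.586 -0.129 -3.168
v 0.137 -0.521 -3.231
v 0.491 -1.101 -2.828
v 0.649 -1.119 -3.29
v 0.43 -0.761 -3.539
v 0.127 -0.246 -2.828
v 0.481 -0.826 -2.425
v 0.624 -0.4 -2.233
v 0.405 -0.042 -2.482
v 0.174 -0.731 -2.792
v 2.203 -3.124 -0.358
v 2.977 -3.52 0.094
v 2.072 -4.431 0.849
v 1.297 -4.036 0.398
v 2.889 -3.235 0.333
v 1.984 -4.146 1.088
v 2.697 -2.932 0.467
v 1.791 -3.844 1.222
v 2.429 -2.66 0.475
v 1.524 -3.571 1.23
v 2.127 -2.457 0.356
v 1.222 -3.369 1.112
v 1.836 -2.357 0.129
v 0.931 -3.268 0.884
v 1.601 -2.373 -0.172
v 0.696 -3.284 0.583
v 1.458 -2.504 -0.502
v 0.553 -3.415 0.253
v 1.428 -2.729 -0.809
v 0.523 -3.64 -0.054
v 1.516 -3.014 -1.048
v 0.611 -3.925 -0.293
v 1.709 -3.316 -1.182
v 0.803 -4.228 -0.427
v 1.976 -3.589 -1.19
v 1.071 -4.5 -0.435
v 2.278 -3.791 -1.072
v 1.373 -4.703 -0.316
v 2.569 -3.892 -0.844
v 1.664 -4.803 -0.089
v 2.804 -3.876 -0.543
v 1.899 -4.787 0.212
v 2.947 -3.745 -0.213
v 2.042 -4.656 0.542
f 1 38 17
f 38 12 41
f 17 41 6
f 38 41 17
f 1 17 13
f 17 6 18
f 13 18 2
f 17 18 13
f 1 13 22
f 13 2 23
f 22 23 8
f 13 23 22
f 1 22 34
f 22 8 37
f 34 37 11
f 22 37 34
f 1 34 38
f 34 11 42
f 38 42 12
f 34 42 38
f 2 18 29
f 18 6 32
f 29 32 10
f 18 32 29
f 6 41 19
f 41 12 40
f 19 40 5
f 41 40 19
f 12 42 39
f 42 11 35
f 39 35 3
f 42 35 39
f 11 37 36
f 37 8 24
f 36 24 7
f 37 24 36
f 8 23 28
f 23 2 25
f 28 25 9
f 23 25 28
f 4 30 16
f 30 10 31
f 16 31 5
f 30 31 16
f 4 16 14
f 16 5 15
f 14 15 3
f 16 15 14
f 4 14 21
f 14 3 20
f 21 20 7
f 14 20 21
f 4 21 26
f 21 7 27
f 26 27 9
f 21 27 26
f 4 26 30
f 26 9 33
f 30 33 10
f 26 33 30
f 5 31 19
f 31 10 32
f 19 32 6
f 31 32 19
f 3 15 39
f 15 5 40
f 39 40 12
f 15 40 39
f 7 20 36
f 20 3 35
f 36 35 11
f 20 35 36
f 9 27 28
f 27 7 24
f 28 24 8
f 27 24 28
f 10 33 29
f 33 9 25
f 29 25 2
f 33 25 29
f 44 43 47
f 44 47 45
f 45 47 48
f 45 48 46
f 47 43 49
f 47 49 48
f 48 49 50
f 48 50 46
f 49 43 51
f 49 51 50
f 50 51 52
f 50 52 46
f 51 43 53
f 51 53 52
f 52 53 54
f 52 54 46
f 53 43 55
f 53 55 54
f 54 55 56
f 54 56 46
f 55 43 57
f 55 57 56
f 56 57 58
f 56 58 46
f 57 43 59
f 57 59 58
f 58 59 60
f 58 60 46
f 59 43 61
f 59 61 60
f 60 61 62
f 60 62 46
f 61 43 63
f 61 63 62
f 62 63 64
f 62 64 46
f 63 43 65
f 63 65 64
f 64 65 66
f 64 66 46
f 65 43 67
f 65 67 66
f 66 67 68
f 66 68 46
f 67 43 69
f 67 69 68
f 68 69 70
f 68 70 46
f 69 43 71
f 69 71 70
f 70 71 72
f 70 72 46
f 71 43 73
f 71 73 72
f 72 73 74
f 72 74 46
f 73 43 75
f 73 75 74
f 74 75 76
f 74 76 46
f 75 43 44
f 75 44 76
f 76 44 45
f 76 45 46



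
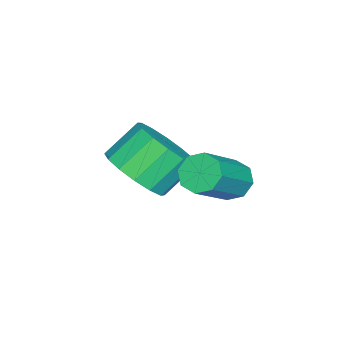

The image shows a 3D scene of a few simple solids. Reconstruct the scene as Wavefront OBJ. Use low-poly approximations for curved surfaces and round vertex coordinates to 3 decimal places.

v -1.166 1.656 -0.531
v -0.859 2.06 -0.767
v 0.333 1.728 0.215
v 0.026 1.324 0.451
v -1.091 2.203 -0.437
v 0.1 1.871 0.546
v -1.368 2.025 -0.162
v -0.176 1.693 0.821
v -1.526 1.631 -0.103
v -0.334 1.299 0.88
v -1.473 1.252 -0.295
v -0.281 0.92 0.687
v -1.24 1.109 -0.626
v -0.049 0.777 0.357
v -0.964 1.287 -0.901
v 0.228 0.955 0.082
v -0.806 1.681 -0.96
v 0.386 1.349 0.023
v -1.451 -0.84 -1.202
v -0.788 -0.192 -1.128
v -1.446 0.388 -0.323
v -2.109 -0.26 -0.398
v -1.078 -0.034 -1.479
v -1.735 0.546 -0.674
v -1.468 -0.092 -1.755
v -2.125 0.488 -0.95
v -1.853 -0.351 -1.883
v -2.511 0.229 -1.078
v -2.131 -0.74 -1.829
v -2.788 -0.16 -1.024
v -2.227 -1.156 -1.607
v -2.884 -0.576 -0.802
v -2.114 -1.488 -1.277
v -2.772 -0.908 -0.472
v -1.825 -1.646 -0.926
v -2.482 -1.066 -0.121
v -1.435 -1.588 -0.65
v -2.092 -1.008 0.155
v -1.049 -1.329 -0.522
v -1.707 -0.749 0.283
v -0.772 -0.94 -0.576
v -1.429 -0.36 0.229
v -0.676 -0.524 -0.798
v -1.333 0.056 0.007
f 2 1 5
f 2 5 3
f 3 5 6
f 3 6 4
f 5 1 7
f 5 7 6
f 6 7 8
f 6 8 4
f 7 1 9
f 7 9 8
f 8 9 10
f 8 10 4
f 9 1 11
f 9 11 10
f 10 11 12
f 10 12 4
f 11 1 13
f 11 13 12
f 12 13 14
f 12 14 4
f 13 1 15
f 13 15 14
f 14 15 16
f 14 16 4
f 15 1 17
f 15 17 16
f 16 17 18
f 16 18 4
f 17 1 2
f 17 2 18
f 18 2 3
f 18 3 4
f 20 19 23
f 20 23 21
f 21 23 24
f 21 24 22
f 23 19 25
f 23 25 24
f 24 25 26
f 24 26 22
f 25 19 27
f 25 27 26
f 26 27 28
f 26 28 22
f 27 19 29
f 27 29 28
f 28 29 30
f 28 30 22
f 29 19 31
f 29 31 30
f 30 31 32
f 30 32 22
f 31 19 33
f 31 33 32
f 32 33 34
f 32 34 22
f 33 19 35
f 33 35 34
f 34 35 36
f 34 36 22
f 35 19 37
f 35 37 36
f 36 37 38
f 36 38 22
f 37 19 39
f 37 39 38
f 38 39 40
f 38 40 22
f 39 19 41
f 39 41 40
f 40 41 42
f 40 42 22
f 41 19 43
f 41 43 42
f 42 43 44
f 42 44 22
f 43 19 20
f 43 20 44
f 44 20 21
f 44 21 22



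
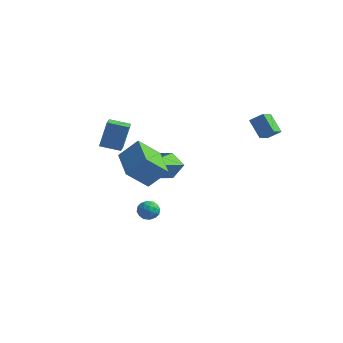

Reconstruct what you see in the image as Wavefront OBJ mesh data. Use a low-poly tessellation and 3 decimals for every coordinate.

v -3.29 -1.789 1.814
v -3.16 -1.254 3.359
v -3.759 -0.943 1.561
v -3.628 -0.407 3.105
v -2.252 -1.293 1.555
v -2.121 -0.757 3.099
v -2.72 -0.446 1.301
v -2.59 0.089 2.846
v -3.834 2.487 -1.867
v -3.291 2.789 -0.805
v -3.467 4.153 -2.529
v -2.925 4.456 -1.467
v -2.775 2.084 -2.293
v -2.233 2.387 -1.231
v -2.409 3.751 -2.955
v -1.866 4.053 -1.893
v -0.859 -0.821 -0.918
v -1.57 -1.826 0.268
v -2.357 0.591 -0.62
v -3.068 -0.415 0.566
v -0.032 -0.165 0.134
v -0.743 -1.171 1.32
v -1.53 1.246 0.432
v -2.241 0.241 1.618
v 1.112 -3.202 -0.232
v 1.61 -3.403 -0.563
v 0.49 -3.717 -0.857
v 0.988 -3.918 -1.188
v 0.893 -4.129 -0.601
v 1.278 -3.811 -0.215
v 0.822 -3.309 -1.205
v 1.207 -2.991 -0.819
v 1.431 -3.469 -1.164
v 1.475 -3.976 -0.791
v 0.625 -3.144 -0.629
v 0.669 -3.651 -0.256
v 1.416 -3.258 -0.343
v 0.684 -3.862 -1.077
v 0.629 -3.987 -0.732
v 0.921 -4.105 -0.927
v 1.22 -3.497 -0.138
v 1.513 -3.615 -0.333
v 1.092 -4.042 -0.355
v 0.587 -3.505 -1.087
v 0.88 -3.623 -1.282
v 1.179 -3.015 -0.493
v 1.471 -3.133 -0.688
v 1.008 -3.078 -1.065
v 1.603 -3.414 -0.891
v 1.238 -3.717 -1.258
v 1.14 -3.359 -1.268
v 1.366 -3.172 -1.041
v 1.629 -3.712 -0.671
v 1.263 -4.015 -1.038
v 1.208 -4.139 -0.693
v 1.434 -3.952 -0.466
v 1.524 -3.751 -1.025
v 0.837 -3.105 -0.382
v 0.471 -3.408 -0.749
v 0.666 -3.168 -0.954
v 0.892 -2.981 -0.727
v 0.862 -3.403 -0.162
v 0.497 -3.706 -0.529
v 0.734 -3.948 -0.379
v 0.96 -3.761 -0.152
v 0.576 -3.369 -0.395
v 2.584 4.305 2.778
v 2.635 3.413 3.206
v 3.244 4.599 3.314
v 3.295 3.708 3.742
v 3.465 3.932 1.898
v 3.516 3.041 2.326
v 4.125 4.227 2.434
v 4.176 3.335 2.862
f 2 4 1
f 5 2 1
f 1 4 3
f 3 5 1
f 2 8 4
f 6 2 5
f 6 8 2
f 4 8 3
f 7 5 3
f 3 8 7
f 7 6 5
f 8 6 7
f 10 12 9
f 13 10 9
f 9 12 11
f 11 13 9
f 10 16 12
f 14 10 13
f 14 16 10
f 12 16 11
f 15 13 11
f 11 16 15
f 15 14 13
f 16 14 15
f 18 20 17
f 21 18 17
f 17 20 19
f 19 21 17
f 18 24 20
f 22 18 21
f 22 24 18
f 20 24 19
f 23 21 19
f 19 24 23
f 23 22 21
f 24 22 23
f 25 62 41
f 62 36 65
f 41 65 30
f 62 65 41
f 25 41 37
f 41 30 42
f 37 42 26
f 41 42 37
f 25 37 46
f 37 26 47
f 46 47 32
f 37 47 46
f 25 46 58
f 46 32 61
f 58 61 35
f 46 61 58
f 25 58 62
f 58 35 66
f 62 66 36
f 58 66 62
f 26 42 53
f 42 30 56
f 53 56 34
f 42 56 53
f 30 65 43
f 65 36 64
f 43 64 29
f 65 64 43
f 36 66 63
f 66 35 59
f 63 59 27
f 66 59 63
f 35 61 60
f 61 32 48
f 60 48 31
f 61 48 60
f 32 47 52
f 47 26 49
f 52 49 33
f 47 49 52
f 28 54 40
f 54 34 55
f 40 55 29
f 54 55 40
f 28 40 38
f 40 29 39
f 38 39 27
f 40 39 38
f 28 38 45
f 38 27 44
f 45 44 31
f 38 44 45
f 28 45 50
f 45 31 51
f 50 51 33
f 45 51 50
f 28 50 54
f 50 33 57
f 54 57 34
f 50 57 54
f 29 55 43
f 55 34 56
f 43 56 30
f 55 56 43
f 27 39 63
f 39 29 64
f 63 64 36
f 39 64 63
f 31 44 60
f 44 27 59
f 60 59 35
f 44 59 60
f 33 51 52
f 51 31 48
f 52 48 32
f 51 48 52
f 34 57 53
f 57 33 49
f 53 49 26
f 57 49 53
f 68 70 67
f 71 68 67
f 67 70 69
f 69 71 67
f 68 74 70
f 72 68 71
f 72 74 68
f 70 74 69
f 73 71 69
f 69 74 73
f 73 72 71
f 74 72 73



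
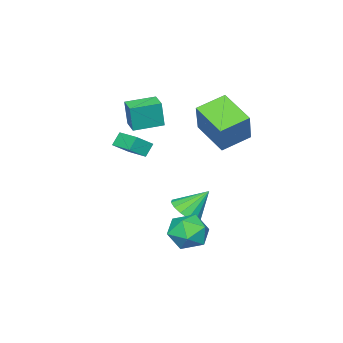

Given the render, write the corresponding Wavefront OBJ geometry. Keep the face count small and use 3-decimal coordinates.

v 1.724 -1.68 2.499
v 2.564 -1.969 3.164
v 2.042 -0.339 2.68
v 2.882 -0.628 3.345
v 2.238 -1.712 1.835
v 3.078 -2.001 2.5
v 2.556 -0.371 2.016
v 3.396 -0.66 2.681
v -1.837 -3.196 2.261
v -1.66 -3.237 3.801
v -1.236 -2.335 2.216
v -1.06 -2.377 3.755
v -0.52 -4.123 2.085
v -0.344 -4.165 3.624
v 0.08 -3.263 2.039
v 0.257 -3.304 3.579
v -3.108 -1.73 1.6
v -4.605 -1.081 2.175
v -2.646 0.148 0.684
v -4.143 0.797 1.26
v -2.117 -1.077 3.44
v -3.614 -0.428 4.016
v -1.655 0.801 2.525
v -3.152 1.45 3.1
v 0.964 1.953 -2.603
v 1.981 1.676 -3.104
v 0.199 0.364 -3.276
v 1.216 0.087 -3.777
v 1.115 0.071 -2.615
v 1.588 1.053 -2.199
v 0.592 0.987 -4.181
v 1.065 1.969 -3.765
v 1.751 1.079 -4.08
v 2.074 0.513 -3.111
v 0.106 1.527 -3.269
v 0.429 0.961 -2.3
v -1.247 -0.99 -3.376
v -0.383 -0.646 -3.065
v -2.053 -0.17 -2.044
v -0.557 -0.294 -3.387
v -0.915 -0.128 -3.705
v -1.362 -0.193 -3.936
v -1.779 -0.472 -4.016
v -2.052 -0.889 -3.925
v -2.11 -1.333 -3.687
v -1.937 -1.686 -3.366
v -1.578 -1.851 -3.047
v -1.131 -1.786 -2.817
v -0.715 -1.507 -2.736
v -0.441 -1.09 -2.827
f 2 4 1
f 5 2 1
f 1 4 3
f 3 5 1
f 2 8 4
f 6 2 5
f 6 8 2
f 4 8 3
f 7 5 3
f 3 8 7
f 7 6 5
f 8 6 7
f 10 12 9
f 13 10 9
f 9 12 11
f 11 13 9
f 10 16 12
f 14 10 13
f 14 16 10
f 12 16 11
f 15 13 11
f 11 16 15
f 15 14 13
f 16 14 15
f 18 20 17
f 21 18 17
f 17 20 19
f 19 21 17
f 18 24 20
f 22 18 21
f 22 24 18
f 20 24 19
f 23 21 19
f 19 24 23
f 23 22 21
f 24 22 23
f 25 36 30
f 25 30 26
f 25 26 32
f 25 32 35
f 25 35 36
f 26 30 34
f 30 36 29
f 36 35 27
f 35 32 31
f 32 26 33
f 28 34 29
f 28 29 27
f 28 27 31
f 28 31 33
f 28 33 34
f 29 34 30
f 27 29 36
f 31 27 35
f 33 31 32
f 34 33 26
f 38 37 40
f 38 40 39
f 40 37 41
f 40 41 39
f 41 37 42
f 41 42 39
f 42 37 43
f 42 43 39
f 43 37 44
f 43 44 39
f 44 37 45
f 44 45 39
f 45 37 46
f 45 46 39
f 46 37 47
f 46 47 39
f 47 37 48
f 47 48 39
f 48 37 49
f 48 49 39
f 49 37 50
f 49 50 39
f 50 37 38
f 50 38 39



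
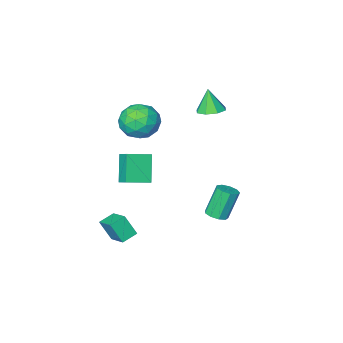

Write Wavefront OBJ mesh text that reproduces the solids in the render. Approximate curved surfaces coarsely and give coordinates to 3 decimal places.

v -3.786 -1.491 2.401
v -2.901 -1.581 2.391
v -3.814 -1.929 3.919
v -3.097 -0.953 2.569
v -3.697 -0.641 2.648
v -4.349 -0.826 2.582
v -4.672 -1.401 2.411
v -4.475 -2.029 2.233
v -3.875 -2.342 2.154
v -3.223 -2.156 2.22
v -1.282 3.297 -2.618
v -0.721 3.605 -2.361
v -1.496 3.53 -0.584
v -2.058 3.223 -0.842
v -1.04 3.929 -2.486
v -1.815 3.855 -0.709
v -1.472 3.958 -2.673
v -2.247 3.884 -0.897
v -1.815 3.678 -2.835
v -2.591 3.604 -1.058
v -1.909 3.219 -2.895
v -2.685 3.145 -1.119
v -1.71 2.797 -2.826
v -2.486 2.723 -1.049
v -1.311 2.609 -2.66
v -2.086 2.535 -0.883
v -0.898 2.743 -2.474
v -1.673 2.668 -0.697
v -0.665 3.136 -2.356
v -1.44 3.062 -0.579
v 3.9 0.701 -4.406
v 2.94 0.579 -4.118
v 3.921 2.065 -3.759
v 2.96 1.943 -3.471
v 4.34 0.117 -3.189
v 3.379 -0.005 -2.901
v 4.36 1.481 -2.542
v 3.4 1.359 -2.254
v 0.437 0.21 3.813
v 1.609 0.574 4.106
v 1.131 -1.654 3.354
v 2.303 -1.29 3.647
v 1.434 -1.41 4.554
v 1.006 -0.257 4.838
v 1.734 -0.823 2.622
v 1.306 0.33 2.906
v 2.411 -0.064 3.37
v 2.226 -0.427 4.564
v 0.514 -0.653 2.896
v 0.329 -1.016 4.09
v 0.962 0.556 4
v 1.778 -1.636 3.46
v 1.267 -1.706 3.994
v 1.956 -1.492 4.166
v 0.608 0.067 4.43
v 1.297 0.281 4.602
v 1.194 -0.885 4.866
v 1.443 -1.361 2.858
v 2.132 -1.147 3.03
v 0.784 0.412 3.294
v 1.473 0.626 3.466
v 1.546 -0.195 2.594
v 2.123 0.395 3.739
v 2.53 -0.701 3.469
v 2.196 -0.427 2.867
v 1.944 0.251 3.034
v 2.014 0.181 4.441
v 2.421 -0.915 4.171
v 1.911 -0.985 4.705
v 1.659 -0.307 4.871
v 2.485 -0.194 4.008
v 0.319 -0.165 3.289
v 0.726 -1.261 3.019
v 1.081 -0.773 2.589
v 0.829 -0.095 2.755
v 0.21 -0.379 3.991
v 0.617 -1.475 3.721
v 0.796 -1.331 4.426
v 0.544 -0.653 4.593
v 0.255 -0.886 3.452
v 3.45 0.96 2.646
v 3.494 1.846 3.207
v 2.061 1.246 2.302
v 2.105 2.132 2.864
v 4.015 1.888 1.136
v 4.059 2.774 1.698
v 2.626 2.174 0.793
v 2.67 3.06 1.354
f 2 1 4
f 2 4 3
f 4 1 5
f 4 5 3
f 5 1 6
f 5 6 3
f 6 1 7
f 6 7 3
f 7 1 8
f 7 8 3
f 8 1 9
f 8 9 3
f 9 1 10
f 9 10 3
f 10 1 2
f 10 2 3
f 12 11 15
f 12 15 13
f 13 15 16
f 13 16 14
f 15 11 17
f 15 17 16
f 16 17 18
f 16 18 14
f 17 11 19
f 17 19 18
f 18 19 20
f 18 20 14
f 19 11 21
f 19 21 20
f 20 21 22
f 20 22 14
f 21 11 23
f 21 23 22
f 22 23 24
f 22 24 14
f 23 11 25
f 23 25 24
f 24 25 26
f 24 26 14
f 25 11 27
f 25 27 26
f 26 27 28
f 26 28 14
f 27 11 29
f 27 29 28
f 28 29 30
f 28 30 14
f 29 11 12
f 29 12 30
f 30 12 13
f 30 13 14
f 32 34 31
f 35 32 31
f 31 34 33
f 33 35 31
f 32 38 34
f 36 32 35
f 36 38 32
f 34 38 33
f 37 35 33
f 33 38 37
f 37 36 35
f 38 36 37
f 39 76 55
f 76 50 79
f 55 79 44
f 76 79 55
f 39 55 51
f 55 44 56
f 51 56 40
f 55 56 51
f 39 51 60
f 51 40 61
f 60 61 46
f 51 61 60
f 39 60 72
f 60 46 75
f 72 75 49
f 60 75 72
f 39 72 76
f 72 49 80
f 76 80 50
f 72 80 76
f 40 56 67
f 56 44 70
f 67 70 48
f 56 70 67
f 44 79 57
f 79 50 78
f 57 78 43
f 79 78 57
f 50 80 77
f 80 49 73
f 77 73 41
f 80 73 77
f 49 75 74
f 75 46 62
f 74 62 45
f 75 62 74
f 46 61 66
f 61 40 63
f 66 63 47
f 61 63 66
f 42 68 54
f 68 48 69
f 54 69 43
f 68 69 54
f 42 54 52
f 54 43 53
f 52 53 41
f 54 53 52
f 42 52 59
f 52 41 58
f 59 58 45
f 52 58 59
f 42 59 64
f 59 45 65
f 64 65 47
f 59 65 64
f 42 64 68
f 64 47 71
f 68 71 48
f 64 71 68
f 43 69 57
f 69 48 70
f 57 70 44
f 69 70 57
f 41 53 77
f 53 43 78
f 77 78 50
f 53 78 77
f 45 58 74
f 58 41 73
f 74 73 49
f 58 73 74
f 47 65 66
f 65 45 62
f 66 62 46
f 65 62 66
f 48 71 67
f 71 47 63
f 67 63 40
f 71 63 67
f 82 84 81
f 85 82 81
f 81 84 83
f 83 85 81
f 82 88 84
f 86 82 85
f 86 88 82
f 84 88 83
f 87 85 83
f 83 88 87
f 87 86 85
f 88 86 87



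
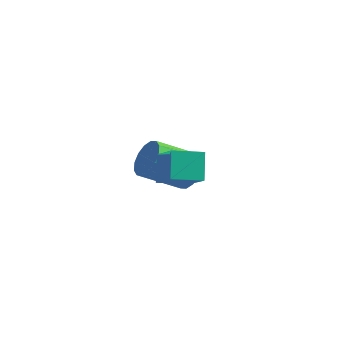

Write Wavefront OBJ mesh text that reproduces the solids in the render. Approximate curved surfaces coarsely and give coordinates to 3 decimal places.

v 2.209 -3.174 -0.467
v 3.395 -3.798 0.311
v 1.838 -2.736 0.448
v 3.025 -3.36 1.226
v 2.775 -2.32 -0.646
v 3.962 -2.944 0.132
v 2.405 -1.882 0.269
v 3.591 -2.506 1.047
v 0.175 0.572 -2.007
v 0.803 0.481 -1.571
v 0.053 -0.783 -0.756
v -0.575 -0.692 -1.193
v 0.577 0.742 -1.373
v -0.174 -0.521 -0.558
v 0.243 0.959 -1.345
v -0.507 -0.305 -0.53
v -0.109 1.071 -1.495
v -0.859 -0.192 -0.68
v -0.385 1.05 -1.782
v -1.135 -0.214 -0.967
v -0.511 0.9 -2.129
v -1.261 -0.363 -1.314
v -0.453 0.663 -2.444
v -1.203 -0.601 -1.629
v -0.226 0.401 -2.642
v -0.977 -0.862 -1.827
v 0.107 0.185 -2.67
v -0.643 -1.079 -1.855
v 0.459 0.072 -2.52
v -0.291 -1.191 -1.705
v 0.735 0.094 -2.233
v -0.015 -1.17 -1.418
v 0.861 0.243 -1.886
v 0.111 -1.02 -1.071
f 2 4 1
f 5 2 1
f 1 4 3
f 3 5 1
f 2 8 4
f 6 2 5
f 6 8 2
f 4 8 3
f 7 5 3
f 3 8 7
f 7 6 5
f 8 6 7
f 10 9 13
f 10 13 11
f 11 13 14
f 11 14 12
f 13 9 15
f 13 15 14
f 14 15 16
f 14 16 12
f 15 9 17
f 15 17 16
f 16 17 18
f 16 18 12
f 17 9 19
f 17 19 18
f 18 19 20
f 18 20 12
f 19 9 21
f 19 21 20
f 20 21 22
f 20 22 12
f 21 9 23
f 21 23 22
f 22 23 24
f 22 24 12
f 23 9 25
f 23 25 24
f 24 25 26
f 24 26 12
f 25 9 27
f 25 27 26
f 26 27 28
f 26 28 12
f 27 9 29
f 27 29 28
f 28 29 30
f 28 30 12
f 29 9 31
f 29 31 30
f 30 31 32
f 30 32 12
f 31 9 33
f 31 33 32
f 32 33 34
f 32 34 12
f 33 9 10
f 33 10 34
f 34 10 11
f 34 11 12



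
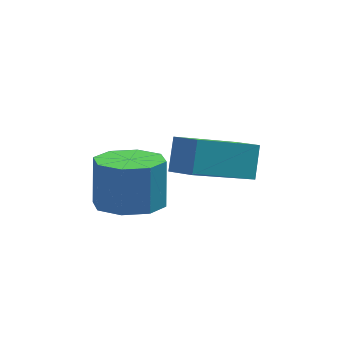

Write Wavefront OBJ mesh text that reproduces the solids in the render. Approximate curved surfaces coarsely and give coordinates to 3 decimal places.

v -0.892 -0.011 -3.403
v -2.585 -0.61 -2.315
v -0.66 0.652 -2.678
v -2.353 0.053 -1.589
v -0.407 -0.633 -2.991
v -2.1 -1.232 -1.902
v -0.175 0.03 -2.265
v -1.868 -0.569 -1.177
v -3.485 0.063 -4.272
v -2.636 0.406 -4.522
v -2.525 1.04 -3.279
v -3.375 0.697 -3.028
v -3.18 0.853 -4.702
v -3.07 1.487 -3.459
v -3.904 0.837 -4.629
v -3.793 1.471 -3.386
v -4.382 0.368 -4.347
v -4.271 1.002 -3.104
v -4.335 -0.28 -4.021
v -4.224 0.354 -2.778
v -3.79 -0.727 -3.841
v -3.68 -0.093 -2.598
v -3.067 -0.711 -3.914
v -2.956 -0.077 -2.671
v -2.589 -0.242 -4.196
v -2.478 0.392 -2.953
f 2 4 1
f 5 2 1
f 1 4 3
f 3 5 1
f 2 8 4
f 6 2 5
f 6 8 2
f 4 8 3
f 7 5 3
f 3 8 7
f 7 6 5
f 8 6 7
f 10 9 13
f 10 13 11
f 11 13 14
f 11 14 12
f 13 9 15
f 13 15 14
f 14 15 16
f 14 16 12
f 15 9 17
f 15 17 16
f 16 17 18
f 16 18 12
f 17 9 19
f 17 19 18
f 18 19 20
f 18 20 12
f 19 9 21
f 19 21 20
f 20 21 22
f 20 22 12
f 21 9 23
f 21 23 22
f 22 23 24
f 22 24 12
f 23 9 25
f 23 25 24
f 24 25 26
f 24 26 12
f 25 9 10
f 25 10 26
f 26 10 11
f 26 11 12



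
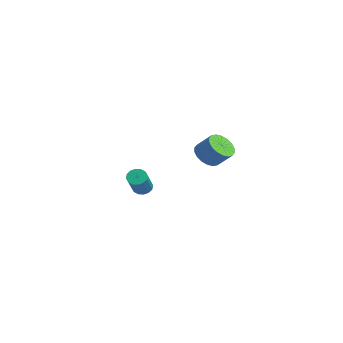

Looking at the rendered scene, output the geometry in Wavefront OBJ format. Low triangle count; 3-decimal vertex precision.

v -2.408 -0.629 -3.73
v -2.22 -0.938 -4.089
v -1.224 -1.68 -2.929
v -1.412 -1.371 -2.57
v -2.061 -0.727 -4.091
v -1.065 -1.469 -2.931
v -1.995 -0.49 -3.995
v -0.999 -1.232 -2.835
v -2.04 -0.29 -3.829
v -1.044 -1.032 -2.669
v -2.184 -0.181 -3.636
v -1.187 -0.923 -2.476
v -2.387 -0.192 -3.468
v -1.391 -0.934 -2.308
v -2.596 -0.32 -3.371
v -1.6 -1.062 -2.211
v -2.755 -0.531 -3.369
v -1.759 -1.273 -2.209
v -2.821 -0.768 -3.465
v -1.825 -1.51 -2.305
v -2.776 -0.968 -3.631
v -1.78 -1.71 -2.471
v -2.633 -1.077 -3.824
v -1.636 -1.819 -2.664
v -2.429 -1.066 -3.992
v -1.433 -1.808 -2.832
v 3.596 -0.264 0.438
v 4.091 -0.787 0.317
v 4.699 -0.378 1.041
v 4.204 0.144 1.162
v 4.181 -0.553 0.11
v 4.789 -0.144 0.834
v 4.154 -0.262 -0.032
v 4.762 0.147 0.692
v 4.017 0.029 -0.081
v 4.625 0.437 0.643
v 3.797 0.261 -0.027
v 4.405 0.67 0.697
v 3.537 0.39 0.119
v 4.145 0.798 0.843
v 3.288 0.389 0.328
v 3.896 0.797 1.052
v 3.101 0.258 0.559
v 3.709 0.667 1.283
v 3.011 0.024 0.766
v 3.619 0.433 1.49
v 3.038 -0.267 0.908
v 3.646 0.142 1.632
v 3.175 -0.557 0.957
v 3.783 -0.149 1.681
v 3.395 -0.79 0.903
v 4.003 -0.381 1.627
v 3.655 -0.918 0.757
v 4.263 -0.51 1.481
v 3.904 -0.917 0.548
v 4.512 -0.509 1.272
f 2 1 5
f 2 5 3
f 3 5 6
f 3 6 4
f 5 1 7
f 5 7 6
f 6 7 8
f 6 8 4
f 7 1 9
f 7 9 8
f 8 9 10
f 8 10 4
f 9 1 11
f 9 11 10
f 10 11 12
f 10 12 4
f 11 1 13
f 11 13 12
f 12 13 14
f 12 14 4
f 13 1 15
f 13 15 14
f 14 15 16
f 14 16 4
f 15 1 17
f 15 17 16
f 16 17 18
f 16 18 4
f 17 1 19
f 17 19 18
f 18 19 20
f 18 20 4
f 19 1 21
f 19 21 20
f 20 21 22
f 20 22 4
f 21 1 23
f 21 23 22
f 22 23 24
f 22 24 4
f 23 1 25
f 23 25 24
f 24 25 26
f 24 26 4
f 25 1 2
f 25 2 26
f 26 2 3
f 26 3 4
f 28 27 31
f 28 31 29
f 29 31 32
f 29 32 30
f 31 27 33
f 31 33 32
f 32 33 34
f 32 34 30
f 33 27 35
f 33 35 34
f 34 35 36
f 34 36 30
f 35 27 37
f 35 37 36
f 36 37 38
f 36 38 30
f 37 27 39
f 37 39 38
f 38 39 40
f 38 40 30
f 39 27 41
f 39 41 40
f 40 41 42
f 40 42 30
f 41 27 43
f 41 43 42
f 42 43 44
f 42 44 30
f 43 27 45
f 43 45 44
f 44 45 46
f 44 46 30
f 45 27 47
f 45 47 46
f 46 47 48
f 46 48 30
f 47 27 49
f 47 49 48
f 48 49 50
f 48 50 30
f 49 27 51
f 49 51 50
f 50 51 52
f 50 52 30
f 51 27 53
f 51 53 52
f 52 53 54
f 52 54 30
f 53 27 55
f 53 55 54
f 54 55 56
f 54 56 30
f 55 27 28
f 55 28 56
f 56 28 29
f 56 29 30



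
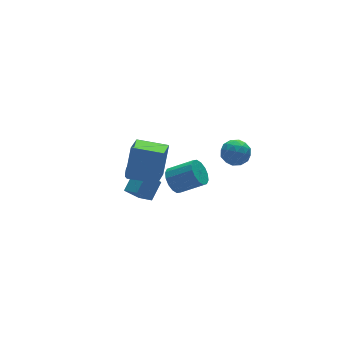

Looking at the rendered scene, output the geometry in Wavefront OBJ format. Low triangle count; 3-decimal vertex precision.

v 0.59 3.151 -4.517
v 1.144 3.956 -4.449
v 2.445 2.974 -3.416
v 1.89 2.169 -3.483
v 0.837 3.974 -4.046
v 2.138 2.992 -3.012
v 0.463 3.771 -3.769
v 1.764 2.789 -2.735
v 0.124 3.402 -3.692
v 1.425 2.42 -2.658
v -0.091 2.966 -3.836
v 1.21 1.984 -2.803
v -0.123 2.579 -4.163
v 1.177 1.597 -3.129
v 0.035 2.346 -4.584
v 1.336 1.364 -3.551
v 0.342 2.328 -4.988
v 1.643 1.346 -3.954
v 0.716 2.531 -5.265
v 2.017 1.549 -4.231
v 1.055 2.9 -5.342
v 2.356 1.918 -4.308
v 1.27 3.336 -5.197
v 2.571 2.354 -4.164
v 1.303 3.723 -4.871
v 2.603 2.741 -3.837
v -2.873 1.57 -2.887
v -1.856 2.211 -2.077
v -3.166 2.675 -3.394
v -2.148 3.316 -2.583
v -1.972 1.364 -3.857
v -0.954 2.005 -3.046
v -2.264 2.469 -4.363
v -1.247 3.11 -3.553
v -2.783 0.564 -0.246
v -2.539 0.85 0.128
v -3.533 1.162 0.539
v -3.777 0.876 0.166
v -2.563 1.004 -0.049
v -3.557 1.316 0.362
v -2.631 1.072 -0.264
v -3.626 1.383 0.147
v -2.73 1.038 -0.476
v -3.724 1.35 -0.065
v -2.838 0.911 -0.642
v -3.832 1.223 -0.231
v -2.936 0.715 -0.73
v -3.93 1.027 -0.319
v -3.003 0.489 -0.722
v -3.997 0.801 -0.311
v -3.027 0.278 -0.619
v -4.021 0.59 -0.208
v -3.003 0.124 -0.442
v -3.997 0.436 -0.031
v -2.934 0.057 -0.227
v -3.929 0.368 0.184
v -2.836 0.09 -0.015
v -3.83 0.402 0.396
v -2.728 0.217 0.151
v -3.722 0.529 0.562
v -2.63 0.413 0.239
v -3.624 0.725 0.65
v -2.563 0.639 0.231
v -3.557 0.951 0.642
v -5.525 -1.921 2.632
v -4.865 -1.456 4.657
v -4.505 -0.731 2.026
v -3.845 -0.267 4.051
v -4.115 -3.213 2.469
v -3.455 -2.749 4.494
v -3.095 -2.024 1.863
v -2.435 -1.559 3.888
v 3.413 0.155 0.547
v 3.83 -0.213 -0.282
v 1.97 -0.387 0.062
v 2.387 -0.755 -0.767
v 2.59 -1.168 0.119
v 3.482 -0.833 0.419
v 2.318 0.233 -0.639
v 3.21 0.568 -0.339
v 3.154 -0.165 -1.016
v 3.321 -1.031 -0.547
v 2.479 0.431 0.327
v 2.646 -0.435 0.796
v 3.748 0.019 0.175
v 2.052 -0.619 -0.395
v 2.171 -0.862 0.126
v 2.416 -1.078 -0.362
v 3.544 -0.346 0.587
v 3.789 -0.562 0.1
v 3.06 -1.124 0.336
v 2.011 -0.038 -0.32
v 2.256 -0.254 -0.807
v 3.384 0.478 0.142
v 3.629 0.262 -0.346
v 2.74 0.524 -0.556
v 3.596 -0.169 -0.743
v 2.748 -0.488 -1.029
v 2.707 0.093 -0.953
v 3.231 0.29 -0.777
v 3.694 -0.678 -0.468
v 2.846 -0.997 -0.753
v 2.965 -1.24 -0.232
v 3.49 -1.043 -0.056
v 3.297 -0.65 -0.899
v 2.954 0.397 0.533
v 2.106 0.078 0.248
v 2.31 0.443 -0.164
v 2.835 0.64 0.012
v 3.052 -0.112 0.809
v 2.204 -0.431 0.523
v 2.569 -0.89 0.557
v 3.093 -0.693 0.733
v 2.503 0.05 0.679
f 2 1 5
f 2 5 3
f 3 5 6
f 3 6 4
f 5 1 7
f 5 7 6
f 6 7 8
f 6 8 4
f 7 1 9
f 7 9 8
f 8 9 10
f 8 10 4
f 9 1 11
f 9 11 10
f 10 11 12
f 10 12 4
f 11 1 13
f 11 13 12
f 12 13 14
f 12 14 4
f 13 1 15
f 13 15 14
f 14 15 16
f 14 16 4
f 15 1 17
f 15 17 16
f 16 17 18
f 16 18 4
f 17 1 19
f 17 19 18
f 18 19 20
f 18 20 4
f 19 1 21
f 19 21 20
f 20 21 22
f 20 22 4
f 21 1 23
f 21 23 22
f 22 23 24
f 22 24 4
f 23 1 25
f 23 25 24
f 24 25 26
f 24 26 4
f 25 1 2
f 25 2 26
f 26 2 3
f 26 3 4
f 28 30 27
f 31 28 27
f 27 30 29
f 29 31 27
f 28 34 30
f 32 28 31
f 32 34 28
f 30 34 29
f 33 31 29
f 29 34 33
f 33 32 31
f 34 32 33
f 36 35 39
f 36 39 37
f 37 39 40
f 37 40 38
f 39 35 41
f 39 41 40
f 40 41 42
f 40 42 38
f 41 35 43
f 41 43 42
f 42 43 44
f 42 44 38
f 43 35 45
f 43 45 44
f 44 45 46
f 44 46 38
f 45 35 47
f 45 47 46
f 46 47 48
f 46 48 38
f 47 35 49
f 47 49 48
f 48 49 50
f 48 50 38
f 49 35 51
f 49 51 50
f 50 51 52
f 50 52 38
f 51 35 53
f 51 53 52
f 52 53 54
f 52 54 38
f 53 35 55
f 53 55 54
f 54 55 56
f 54 56 38
f 55 35 57
f 55 57 56
f 56 57 58
f 56 58 38
f 57 35 59
f 57 59 58
f 58 59 60
f 58 60 38
f 59 35 61
f 59 61 60
f 60 61 62
f 60 62 38
f 61 35 63
f 61 63 62
f 62 63 64
f 62 64 38
f 63 35 36
f 63 36 64
f 64 36 37
f 64 37 38
f 66 68 65
f 69 66 65
f 65 68 67
f 67 69 65
f 66 72 68
f 70 66 69
f 70 72 66
f 68 72 67
f 71 69 67
f 67 72 71
f 71 70 69
f 72 70 71
f 73 110 89
f 110 84 113
f 89 113 78
f 110 113 89
f 73 89 85
f 89 78 90
f 85 90 74
f 89 90 85
f 73 85 94
f 85 74 95
f 94 95 80
f 85 95 94
f 73 94 106
f 94 80 109
f 106 109 83
f 94 109 106
f 73 106 110
f 106 83 114
f 110 114 84
f 106 114 110
f 74 90 101
f 90 78 104
f 101 104 82
f 90 104 101
f 78 113 91
f 113 84 112
f 91 112 77
f 113 112 91
f 84 114 111
f 114 83 107
f 111 107 75
f 114 107 111
f 83 109 108
f 109 80 96
f 108 96 79
f 109 96 108
f 80 95 100
f 95 74 97
f 100 97 81
f 95 97 100
f 76 102 88
f 102 82 103
f 88 103 77
f 102 103 88
f 76 88 86
f 88 77 87
f 86 87 75
f 88 87 86
f 76 86 93
f 86 75 92
f 93 92 79
f 86 92 93
f 76 93 98
f 93 79 99
f 98 99 81
f 93 99 98
f 76 98 102
f 98 81 105
f 102 105 82
f 98 105 102
f 77 103 91
f 103 82 104
f 91 104 78
f 103 104 91
f 75 87 111
f 87 77 112
f 111 112 84
f 87 112 111
f 79 92 108
f 92 75 107
f 108 107 83
f 92 107 108
f 81 99 100
f 99 79 96
f 100 96 80
f 99 96 100
f 82 105 101
f 105 81 97
f 101 97 74
f 105 97 101

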